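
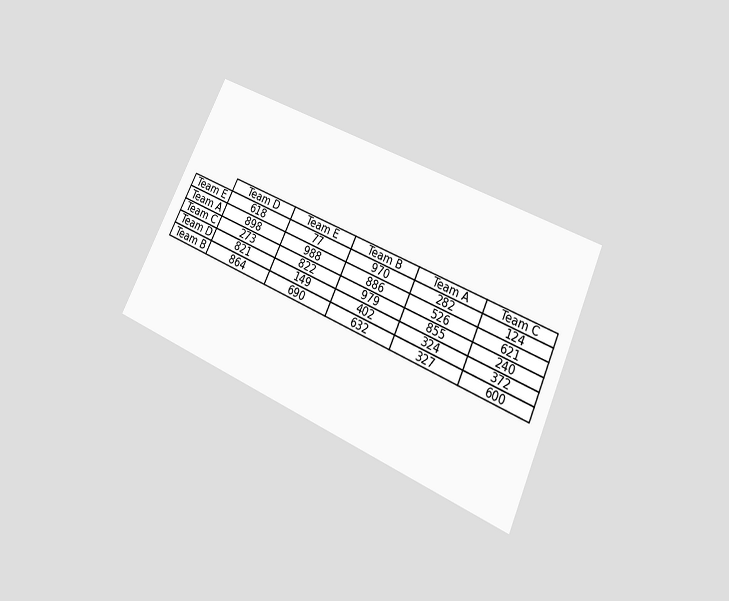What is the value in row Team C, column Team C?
The chart is tilted about 25° clockwise and viewed slightly from below. The (Team C, Team C) cell reads 240.

240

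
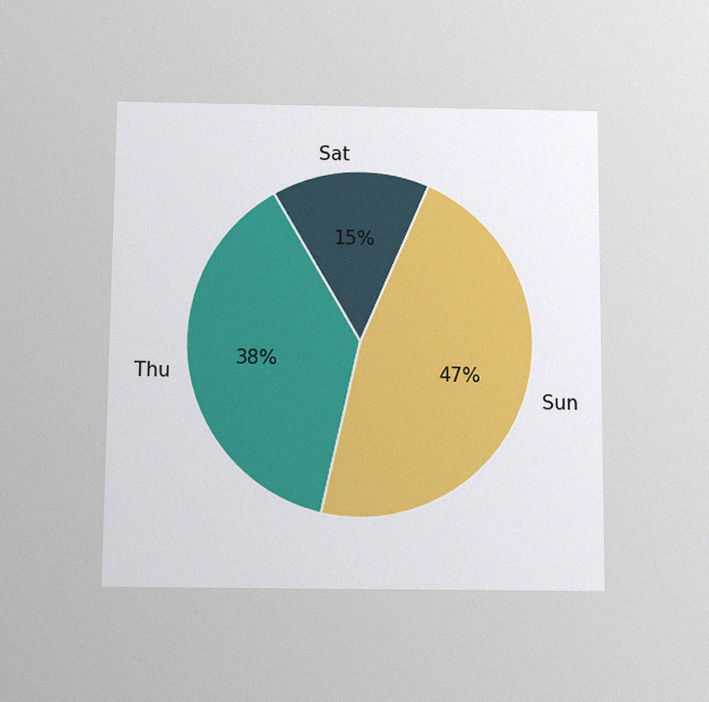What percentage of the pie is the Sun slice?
The chart is viewed slightly from below, with some photo noise. The Sun slice takes up 47% of the pie.

47%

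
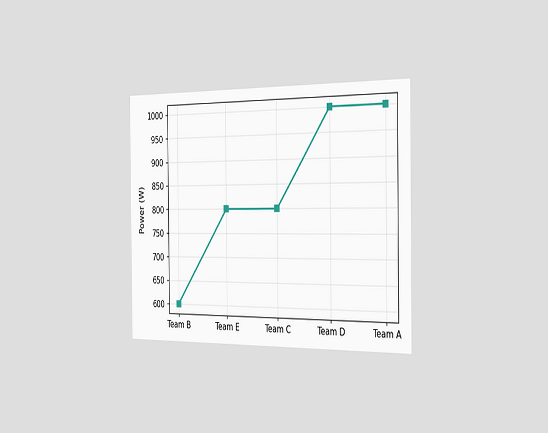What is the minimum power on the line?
The chart is viewed slightly from the right. The lowest point is at Team B, and reading across to the y-axis gives 600W.

600W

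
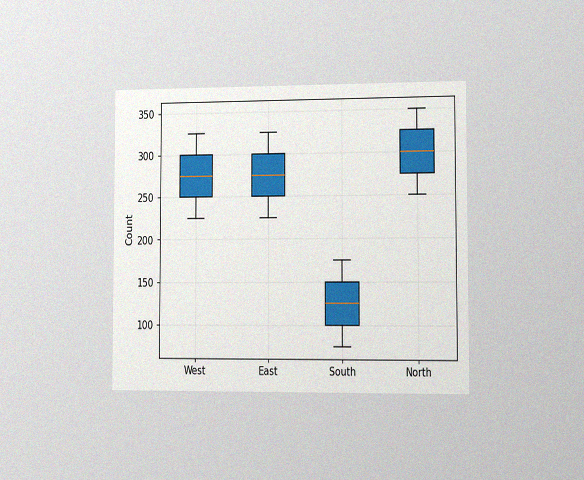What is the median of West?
The chart is viewed slightly from the right, with some photo noise. The median line in the West box sits at 275.

275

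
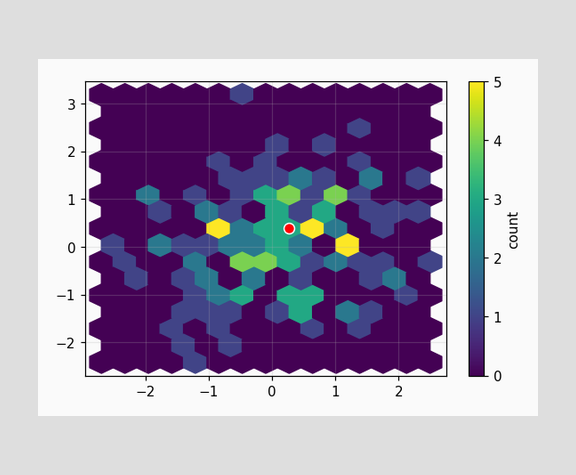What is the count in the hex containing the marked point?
3

The marked hex reads 3 on the colorbar.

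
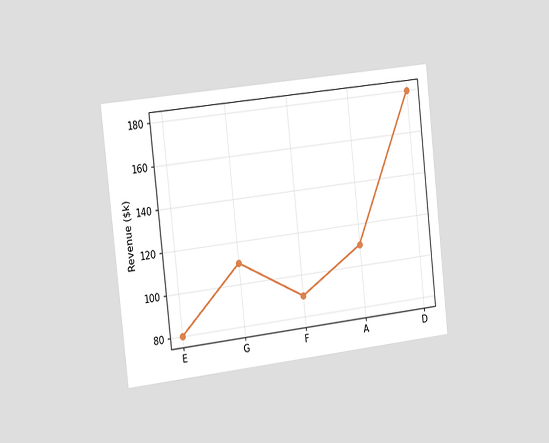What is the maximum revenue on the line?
The chart is tilted about 6° counter-clockwise and viewed slightly from the left. The highest point is at D, and reading across to the y-axis gives $180k.

$180k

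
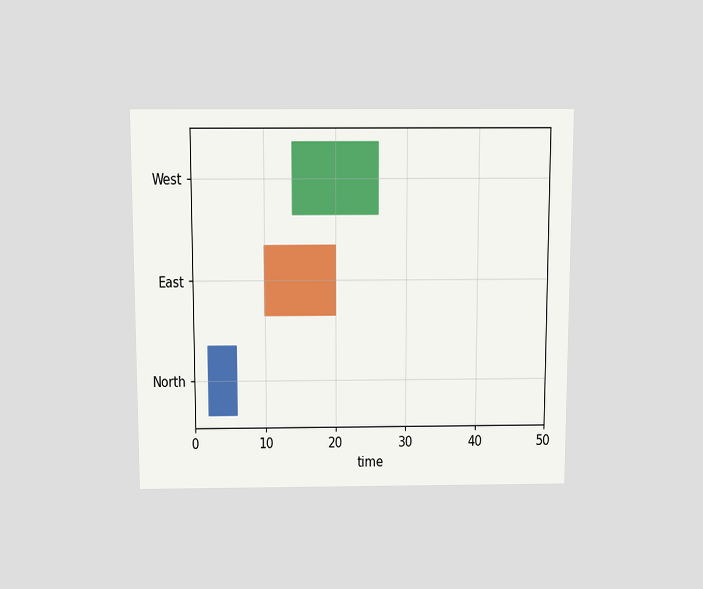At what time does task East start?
10

The chart is viewed slightly from above. The East bar begins at t=10.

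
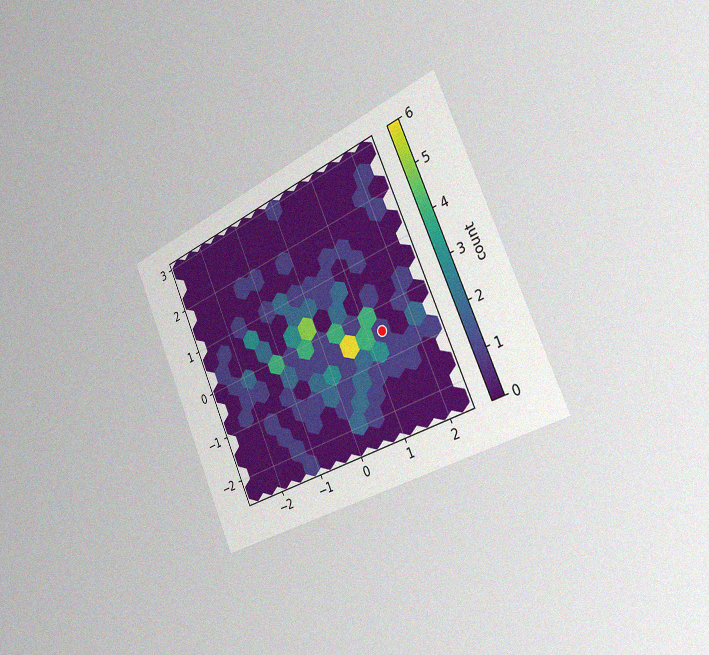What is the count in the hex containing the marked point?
The chart is tilted about 24° counter-clockwise and viewed slightly from the right, with some photo noise. The marked hex reads 1 on the colorbar.

1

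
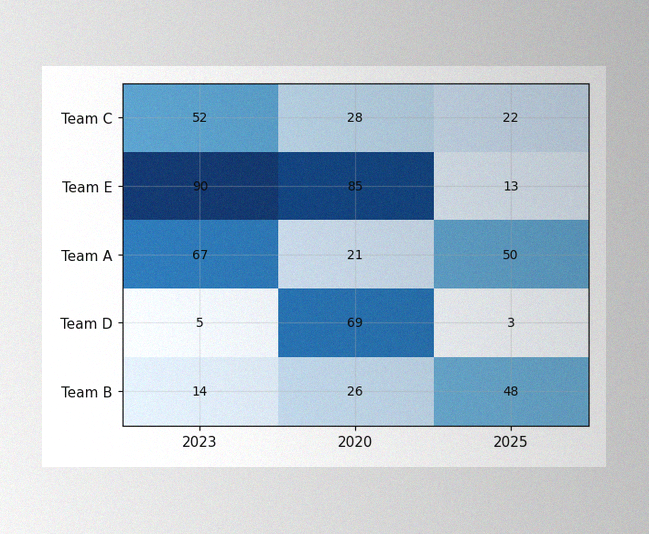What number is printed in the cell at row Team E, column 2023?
90

The image has some photo noise and uneven lighting. The (Team E, 2023) cell reads 90.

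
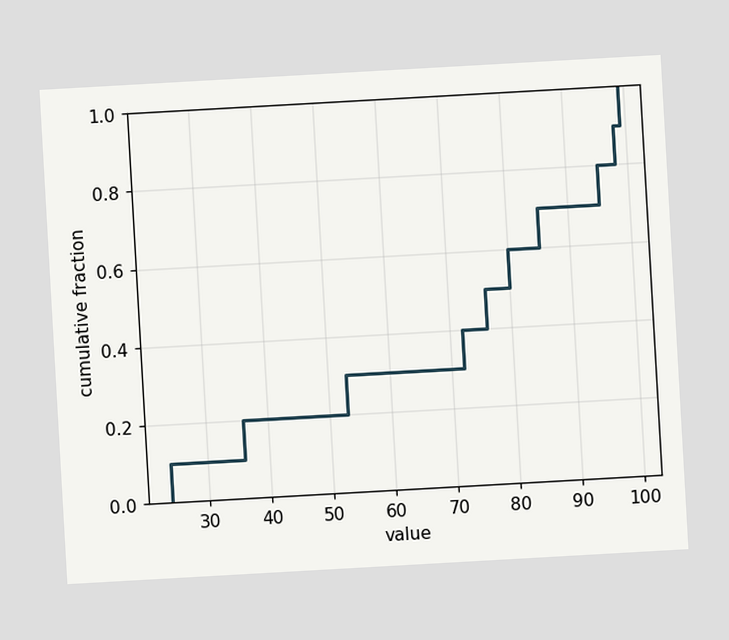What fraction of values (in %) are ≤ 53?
The chart is tilted about 3° counter-clockwise. At x=53 the ECDF step is at 30%.

30%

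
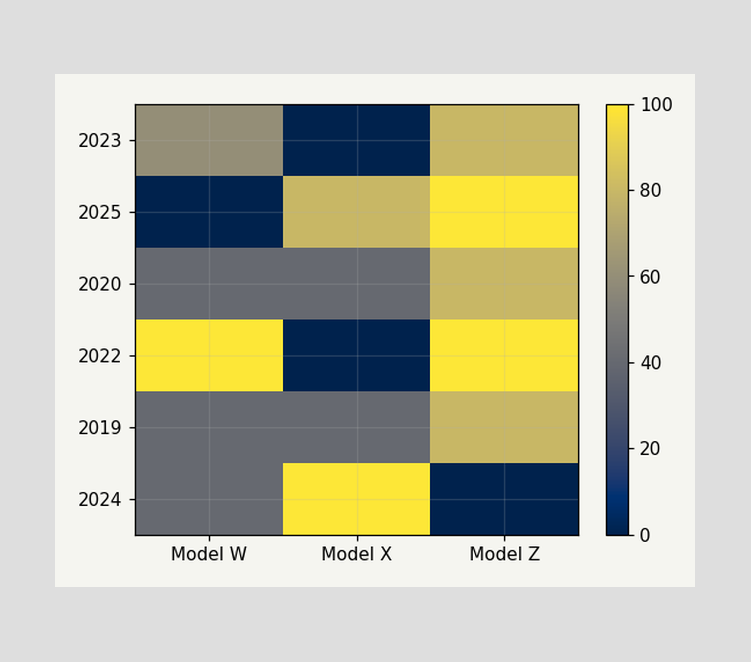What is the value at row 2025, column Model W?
Matching cell (2025, Model W) against the colorbar gives 0.

0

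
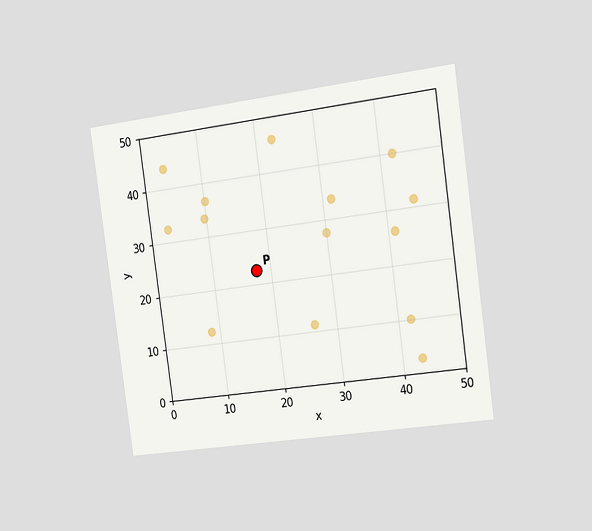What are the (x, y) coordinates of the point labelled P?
The chart is tilted about 8° counter-clockwise and viewed slightly from the right. Following the gridlines from P to each axis, P sits at (17.5, 22.5).

(17.5, 22.5)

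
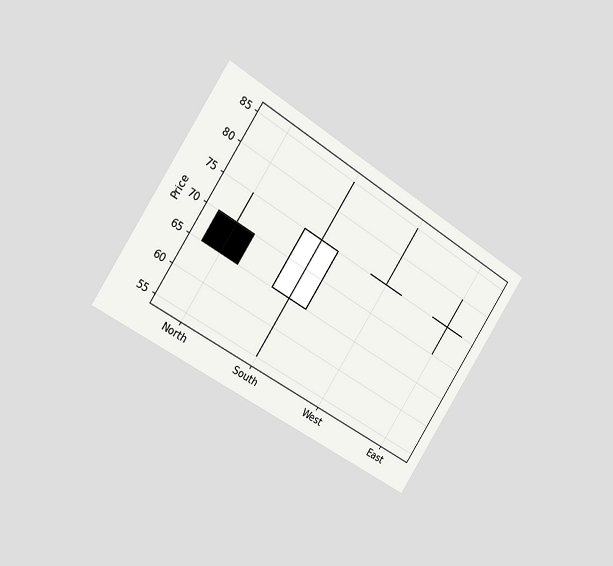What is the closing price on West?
75

The chart is tilted about 33° clockwise and viewed slightly from the left. The West candle closes at 75.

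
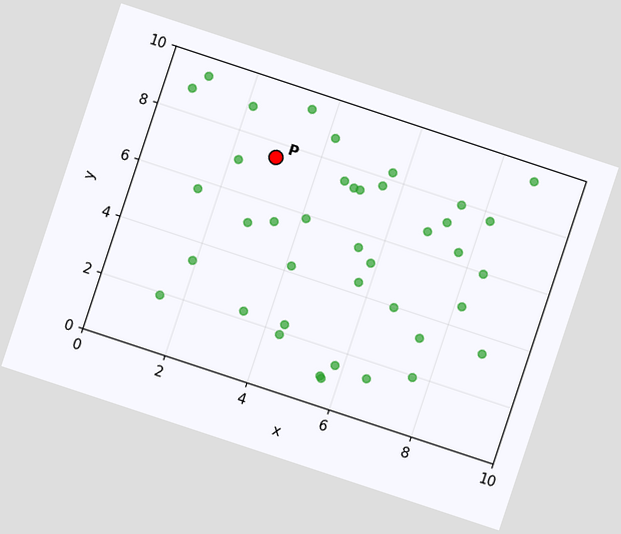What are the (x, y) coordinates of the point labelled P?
The chart is tilted about 18° clockwise. Following the gridlines from P to each axis, P sits at (3, 7.5).

(3, 7.5)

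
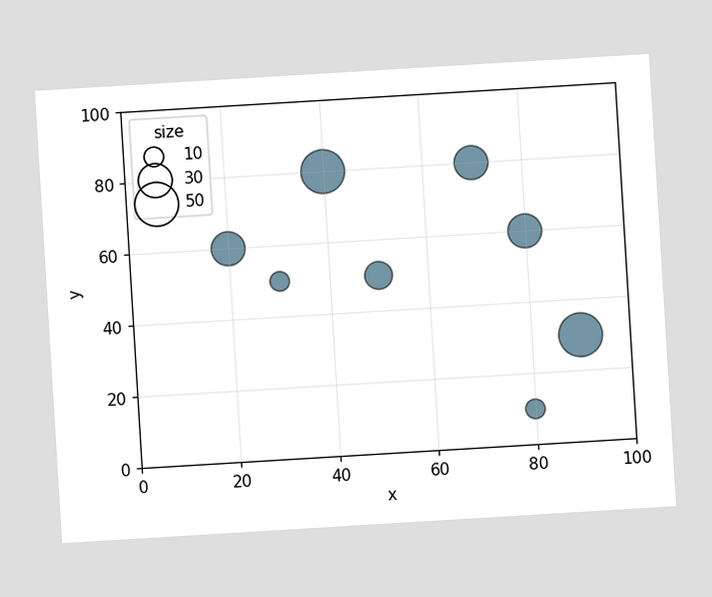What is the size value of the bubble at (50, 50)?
The chart is tilted about 3° counter-clockwise. Matching the bubble at (50, 50) against the size legend gives 20.

20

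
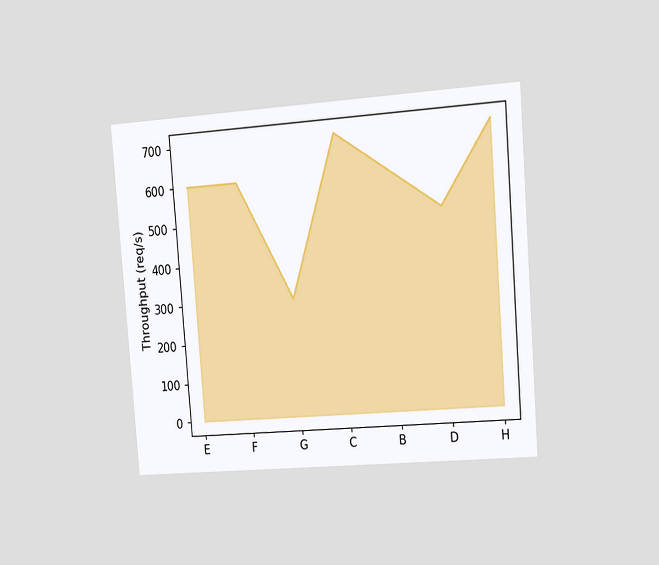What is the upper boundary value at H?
The chart is tilted about 4° counter-clockwise and viewed slightly from the right. At H the upper boundary is at 700req/s.

700req/s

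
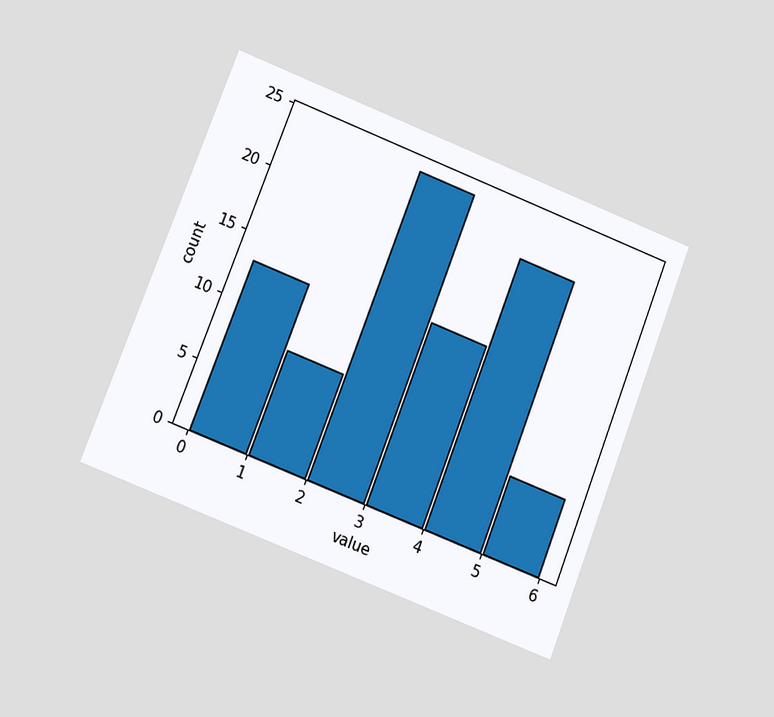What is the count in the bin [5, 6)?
The chart is tilted about 21° clockwise and viewed at a slight angle. The [5, 6) bin has height 6.

6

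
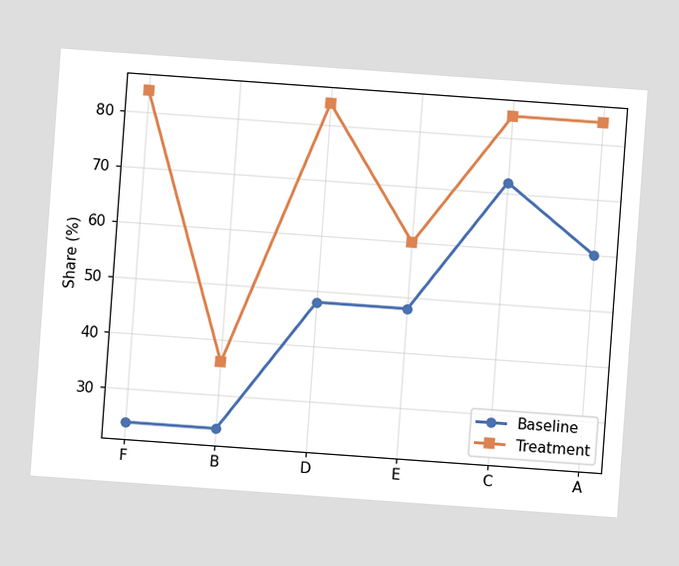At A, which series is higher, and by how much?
Treatment, by 24%

The chart is tilted about 4° clockwise. At A, Treatment sits above the other line by 24%.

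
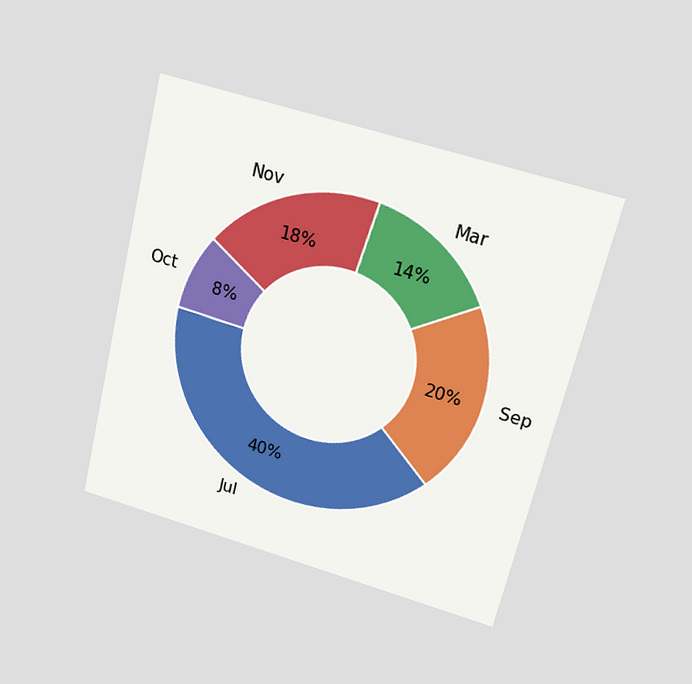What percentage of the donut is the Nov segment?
The chart is tilted about 14° clockwise and viewed at a slight angle. The Nov segment takes up 18% of the ring.

18%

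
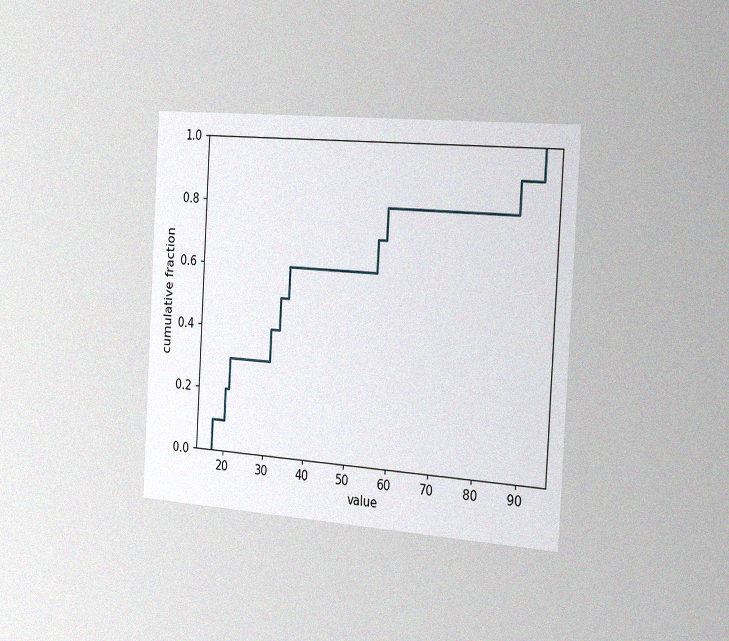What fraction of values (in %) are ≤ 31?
40%

The chart is tilted about 3° clockwise and viewed slightly from the right, with some photo noise. At x=31 the ECDF step is at 40%.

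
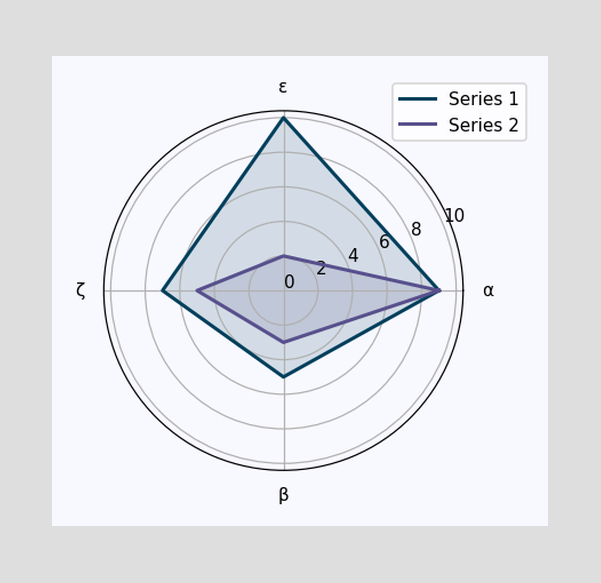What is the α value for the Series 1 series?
On the α axis, Series 1 reaches 9.

9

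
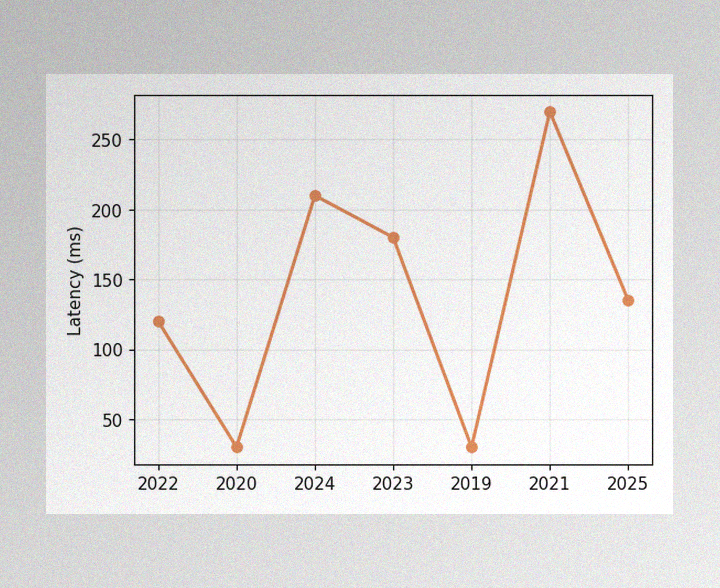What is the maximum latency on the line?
The image has some photo noise and uneven lighting. The highest point is at 2021, and reading across to the y-axis gives 270ms.

270ms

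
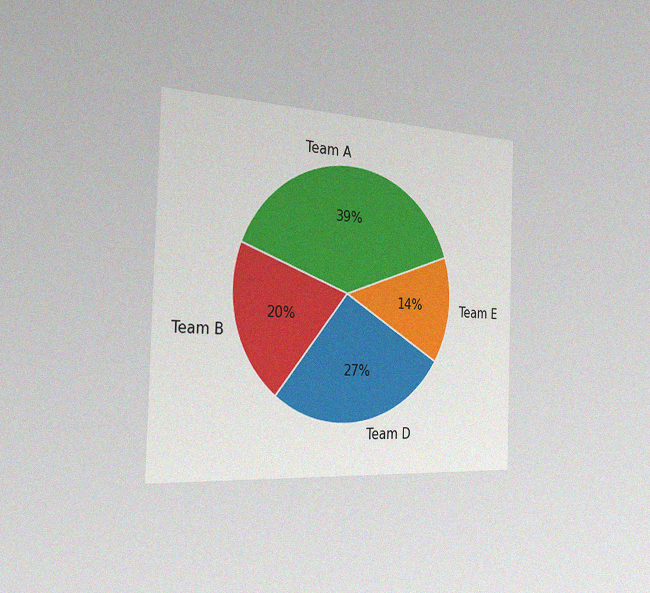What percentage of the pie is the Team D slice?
27%

The chart is viewed slightly from the left, with some photo noise. The Team D slice takes up 27% of the pie.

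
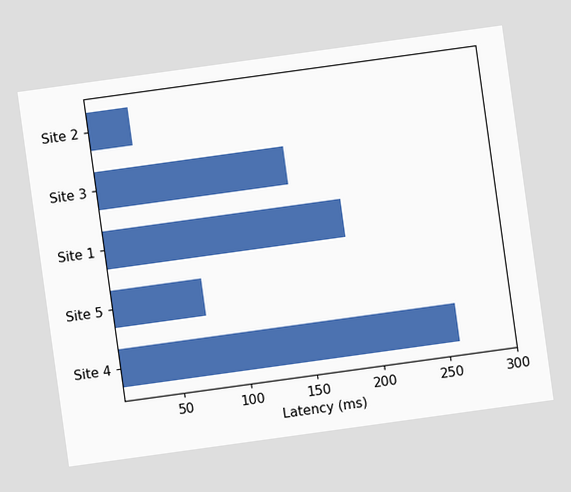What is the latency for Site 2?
The chart is tilted about 8° counter-clockwise. Reading along the chart's x-axis, the Site 2 bar reaches 37ms.

37ms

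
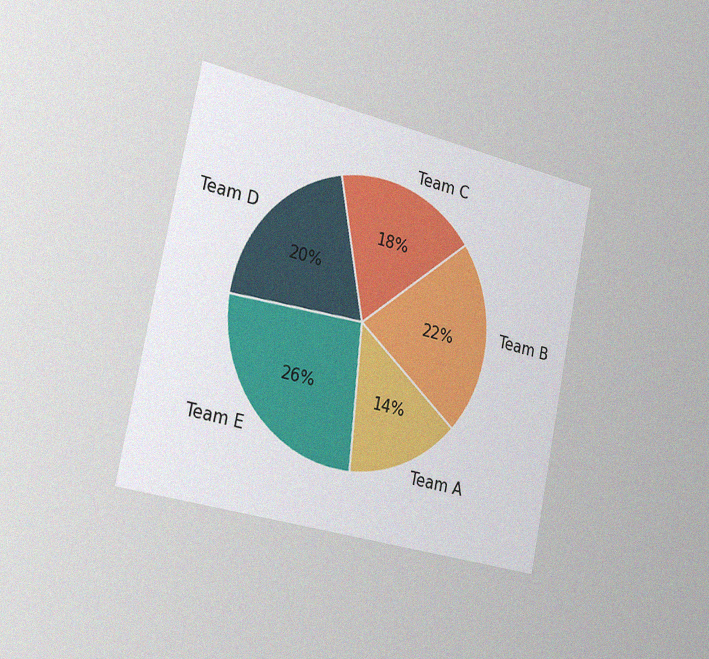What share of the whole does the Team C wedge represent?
18%

The chart is tilted about 12° clockwise and viewed slightly from the left, with some photo noise. The Team C slice takes up 18% of the pie.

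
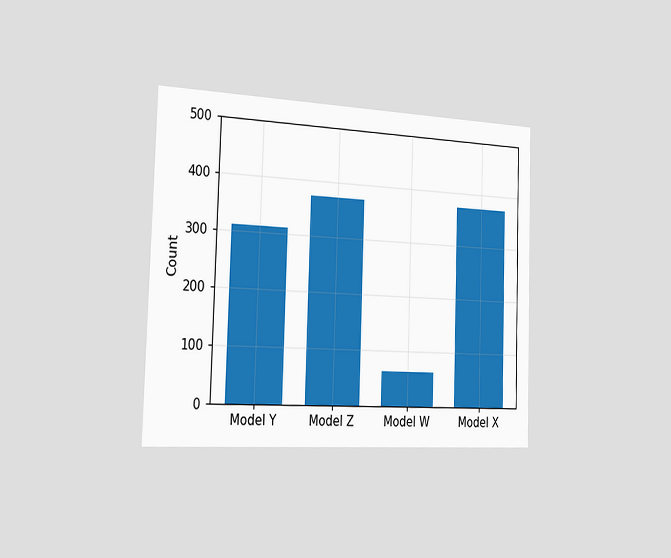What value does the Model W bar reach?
62

The chart is viewed slightly from the left. Reading along the chart's y-axis, the Model W bar reaches 62.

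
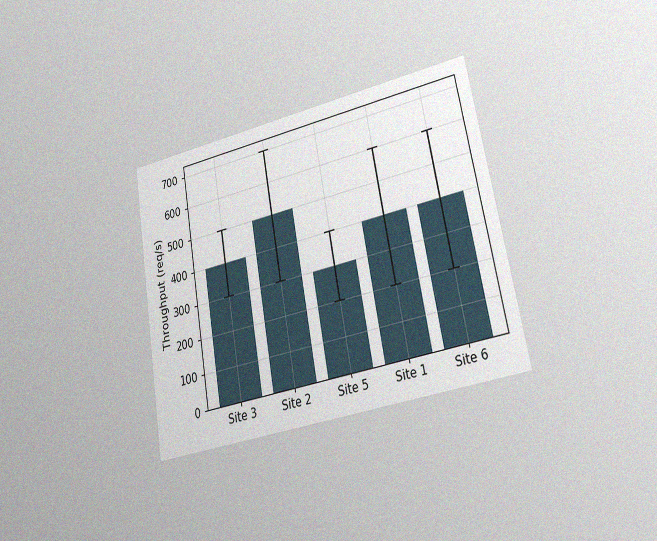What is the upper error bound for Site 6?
600req/s

The chart is tilted about 10° counter-clockwise and viewed slightly from the right, with some photo noise. The Site 6 bar's upper whisker reaches 600req/s.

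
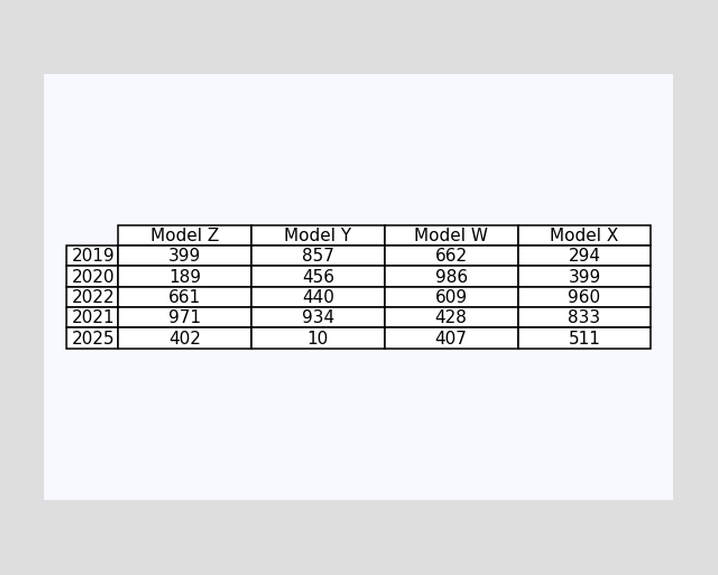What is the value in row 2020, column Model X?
399

The (2020, Model X) cell reads 399.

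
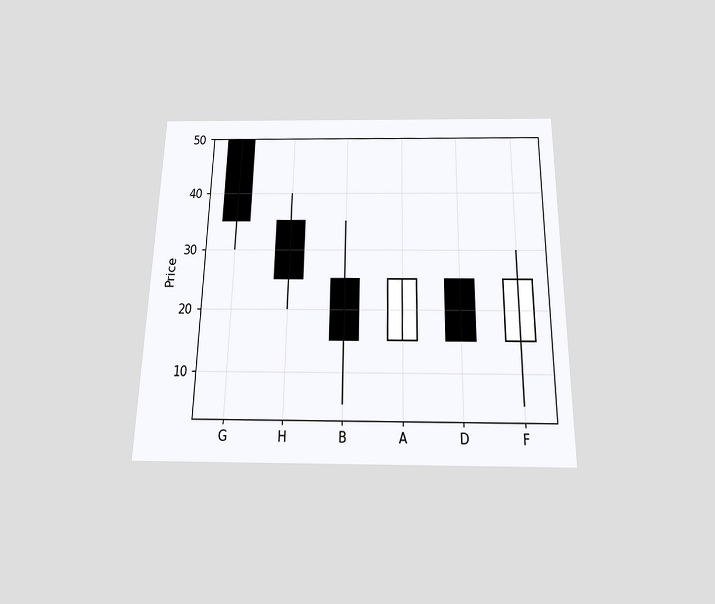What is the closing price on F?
The chart is viewed slightly from below. The F candle closes at 25.

25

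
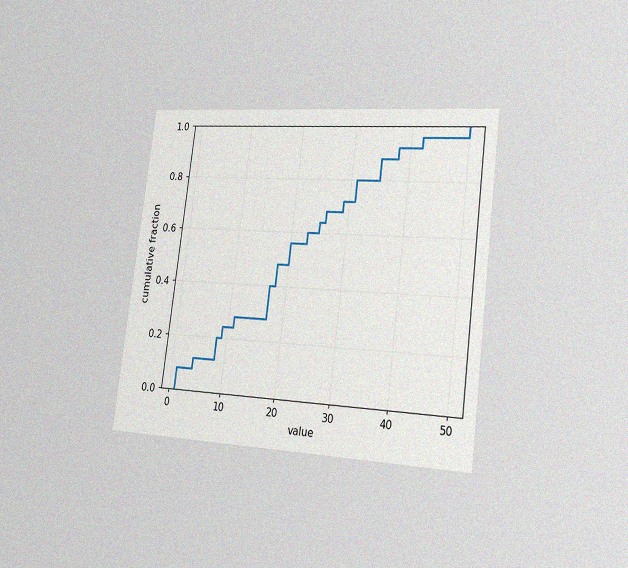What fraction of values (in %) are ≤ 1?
The chart is tilted about 7° clockwise and viewed slightly from the right, with some photo noise. At x=1 the ECDF step is at 8%.

8%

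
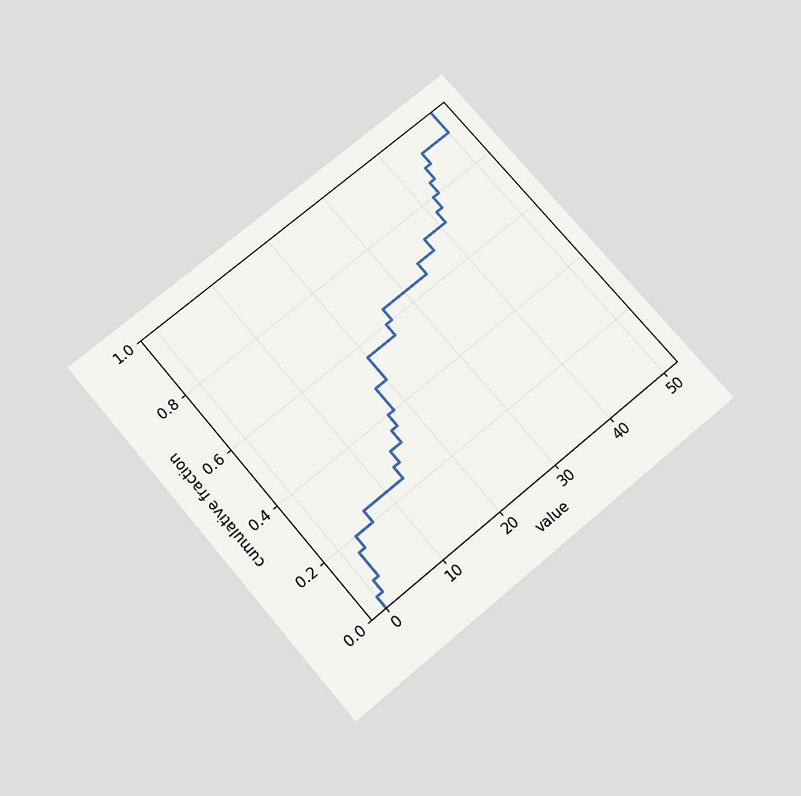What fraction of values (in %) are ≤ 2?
16%

The chart is tilted about 40° counter-clockwise and viewed slightly from below. At x=2 the ECDF step is at 16%.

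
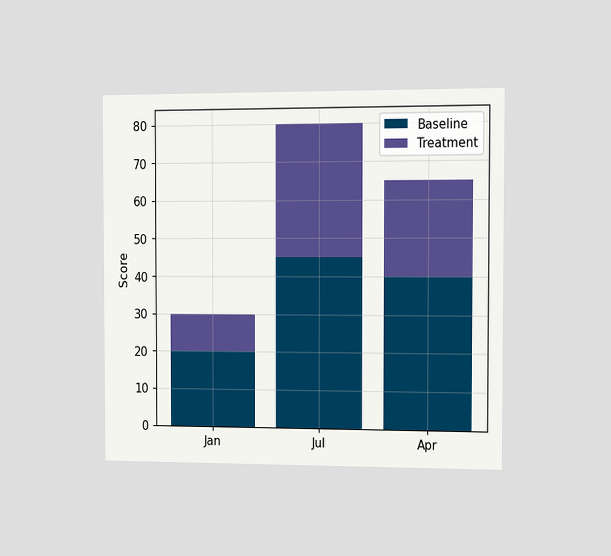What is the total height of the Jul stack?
The chart is viewed slightly from the right. The Jul stack's top reaches 80 on the y-axis.

80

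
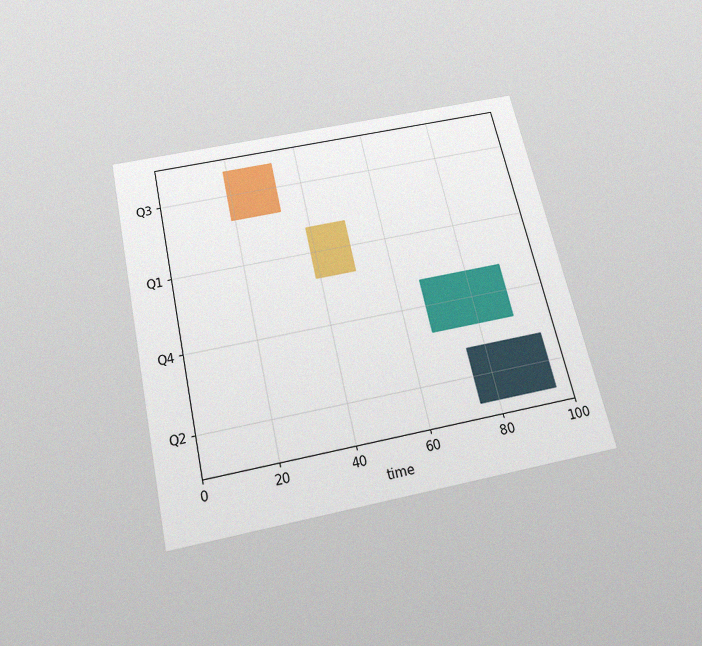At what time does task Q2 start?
The chart is tilted about 13° counter-clockwise and viewed slightly from below, with some photo noise. The Q2 bar begins at t=75.

75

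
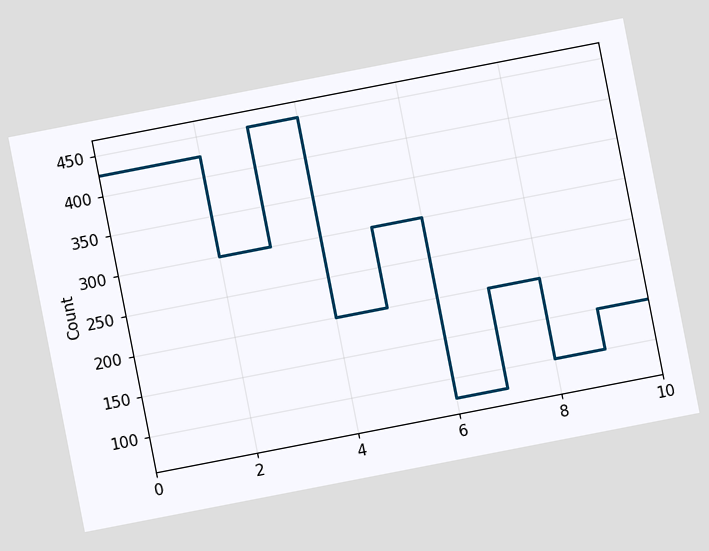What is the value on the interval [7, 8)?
The chart is tilted about 11° counter-clockwise. On [7, 8) the step sits at 200.

200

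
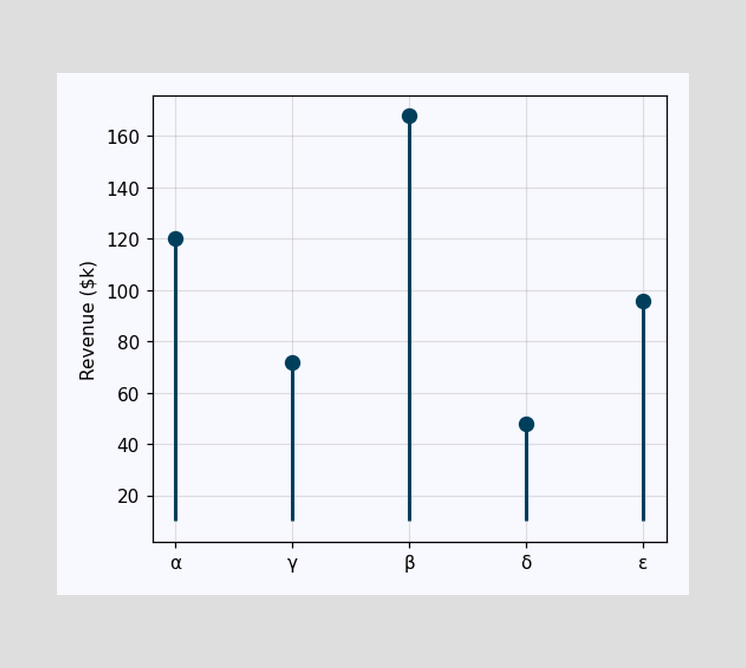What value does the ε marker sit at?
The ε marker sits at $96k.

$96k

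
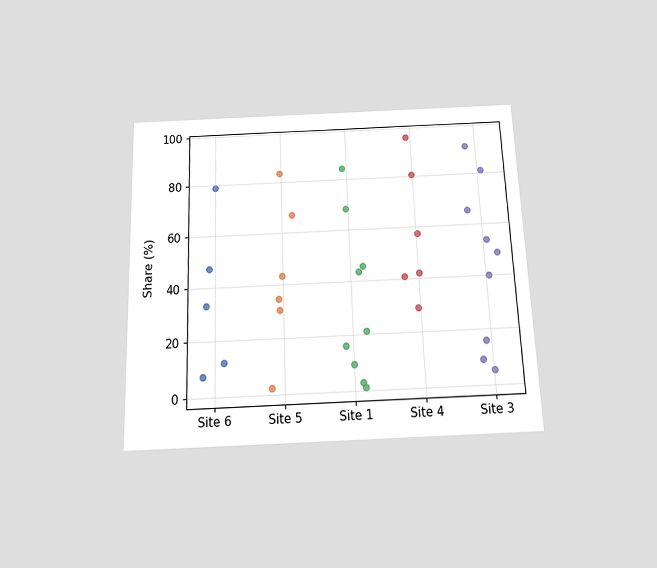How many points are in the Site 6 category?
The chart is tilted about 2° counter-clockwise and viewed slightly from below. Counting the markers in the Site 6 column gives 5.

5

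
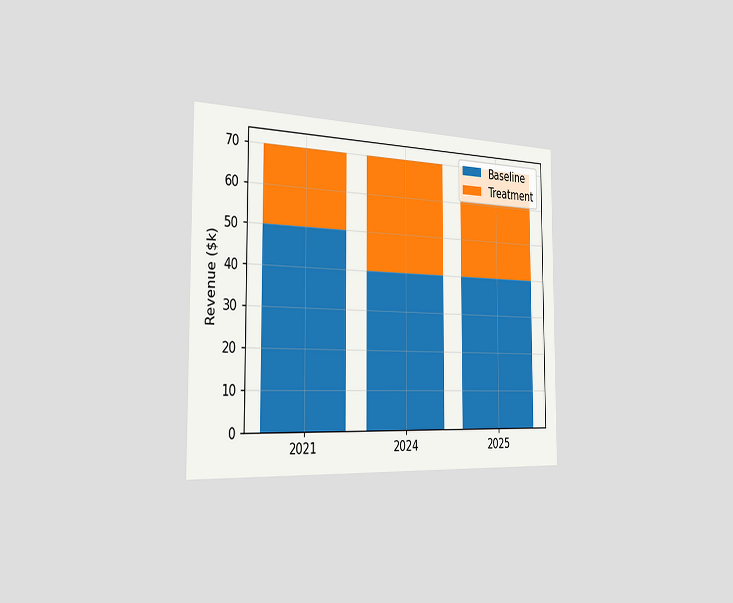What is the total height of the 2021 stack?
The chart is viewed slightly from the left. The 2021 stack's top reaches $70k on the y-axis.

$70k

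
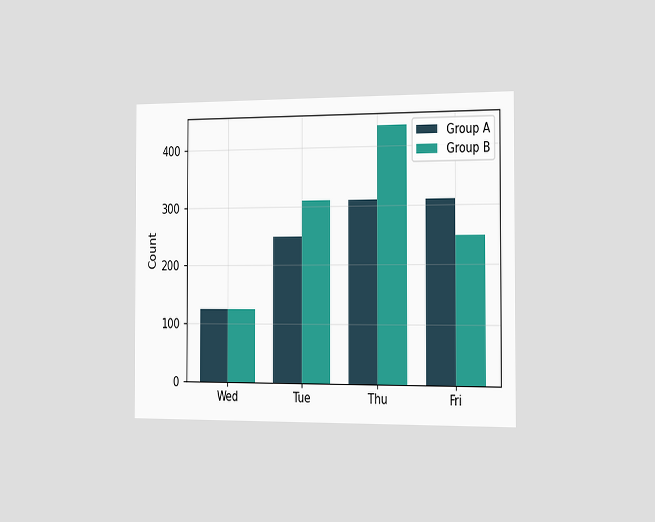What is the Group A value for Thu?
The chart is viewed slightly from the right. The Group A bar at Thu reaches 310 on the y-axis.

310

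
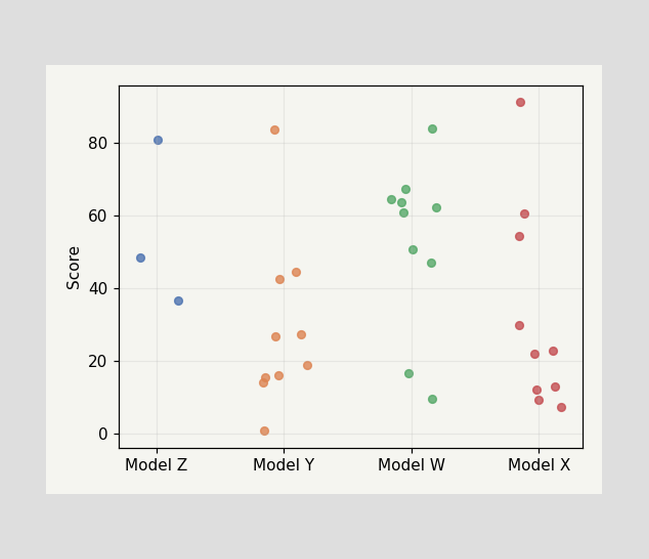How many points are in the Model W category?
Counting the markers in the Model W column gives 10.

10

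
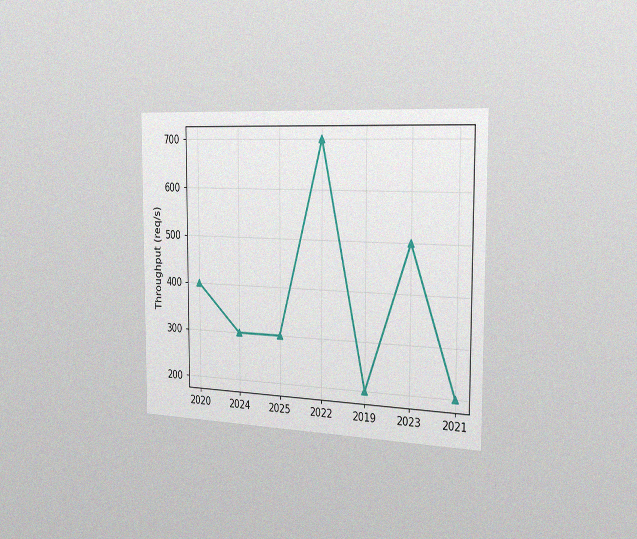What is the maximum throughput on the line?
The chart is viewed slightly from the right, with some photo noise. The highest point is at 2022, and reading across to the y-axis gives 700req/s.

700req/s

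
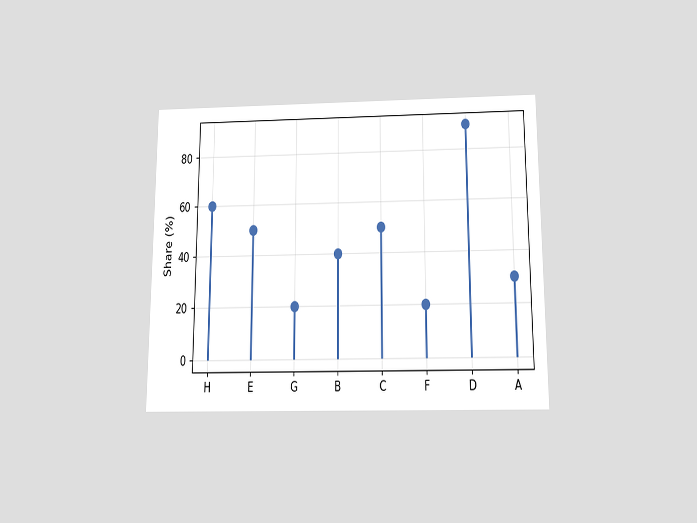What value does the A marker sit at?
30%

The chart is viewed slightly from below. The A marker sits at 30%.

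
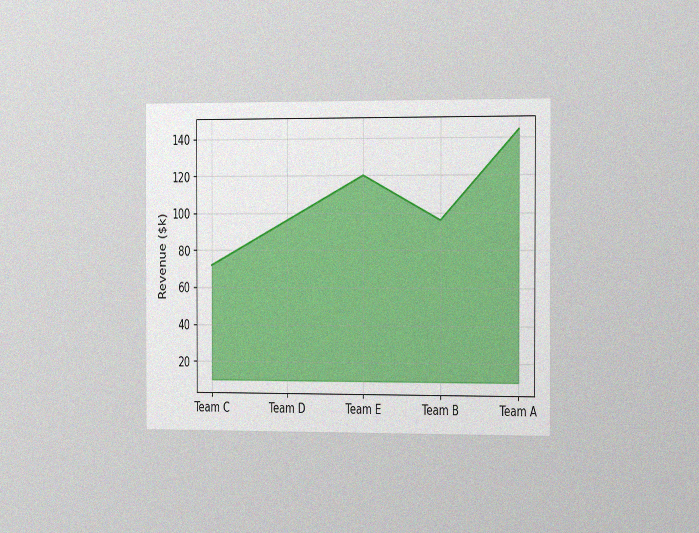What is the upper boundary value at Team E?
$120k

The chart is viewed slightly from the right, with some photo noise. At Team E the upper boundary is at $120k.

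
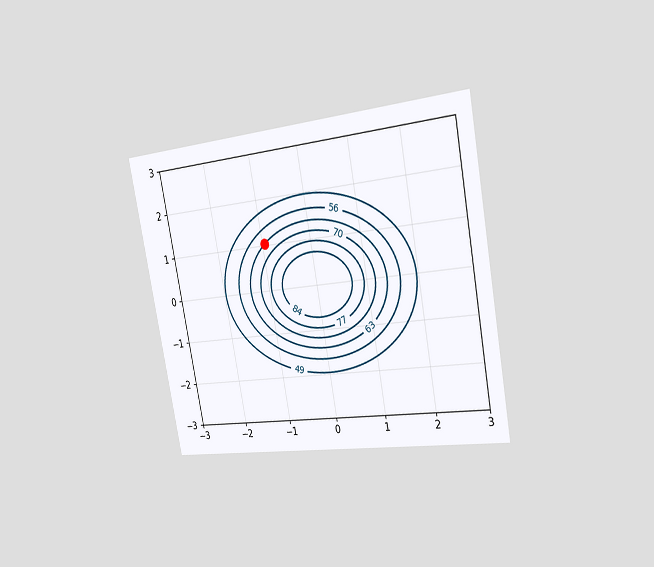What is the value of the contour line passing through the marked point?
The chart is tilted about 11° counter-clockwise and viewed slightly from the right. The marked point sits on the contour labelled 63.

63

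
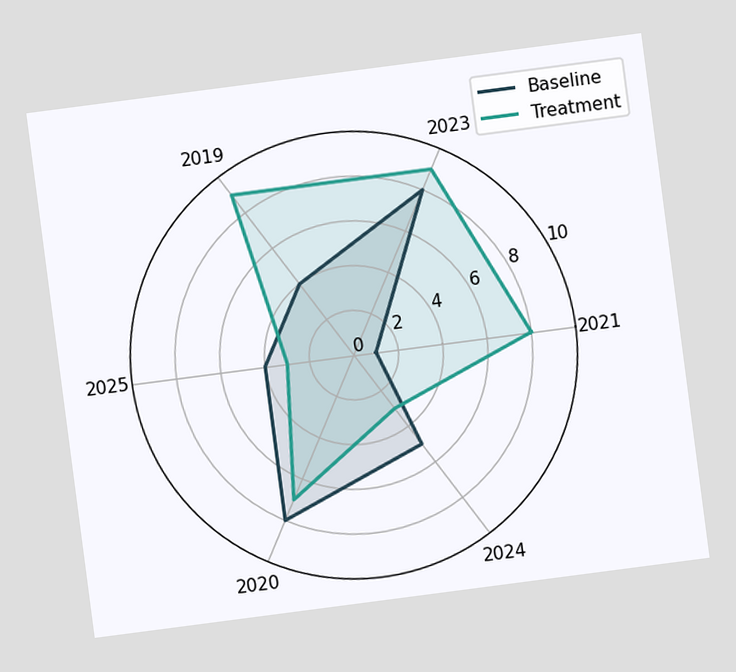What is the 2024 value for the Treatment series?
3

The chart is tilted about 7° counter-clockwise. On the 2024 axis, Treatment reaches 3.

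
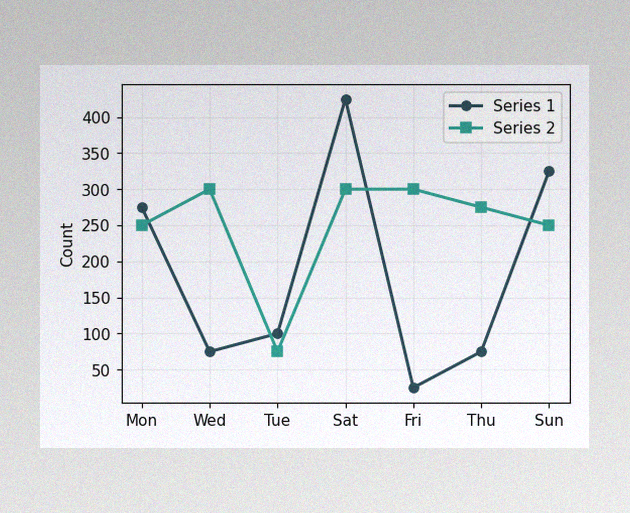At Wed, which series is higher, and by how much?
The image has some photo noise and uneven lighting. At Wed, Series 2 sits above the other line by 225.

Series 2, by 225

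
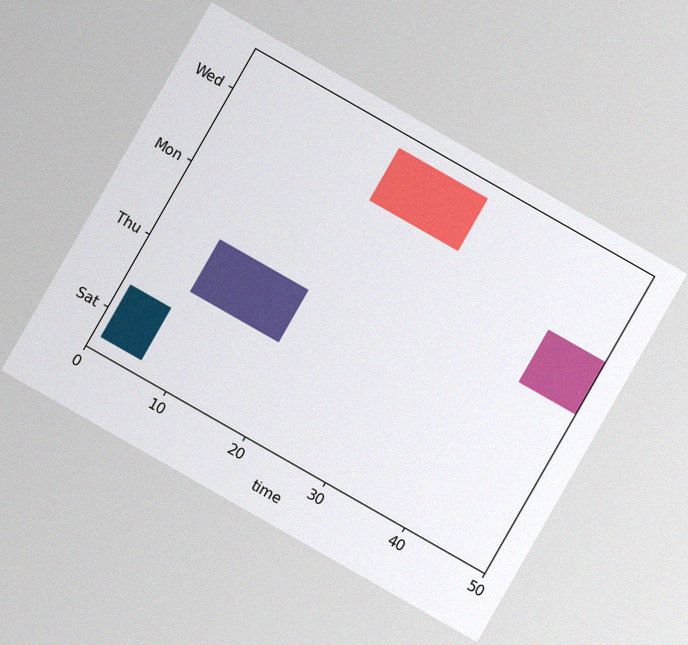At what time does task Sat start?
The chart is tilted about 30° clockwise, with some photo noise. The Sat bar begins at t=1.

1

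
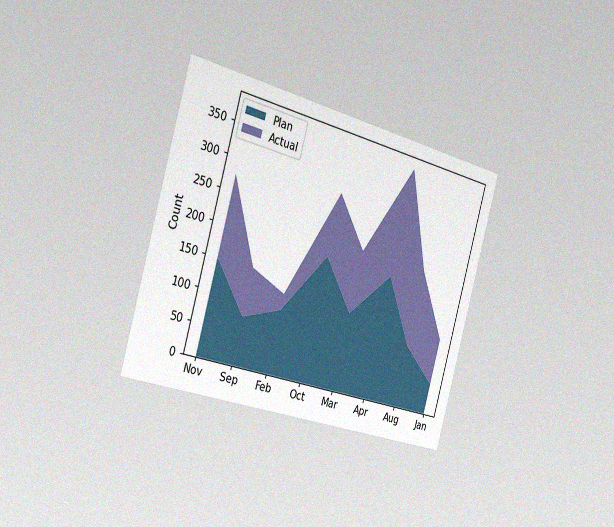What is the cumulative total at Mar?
225

The chart is tilted about 16° clockwise and viewed slightly from the left, with some photo noise. The stacked total at Mar reaches 225.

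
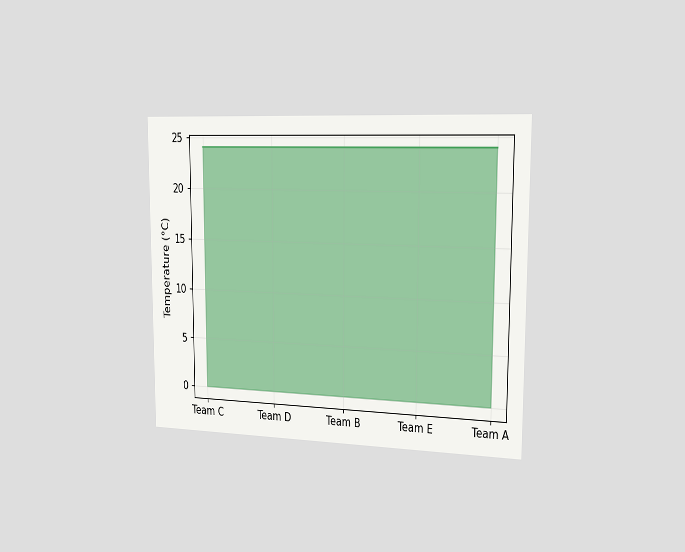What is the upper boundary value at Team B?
The chart is viewed slightly from the right. At Team B the upper boundary is at 24°C.

24°C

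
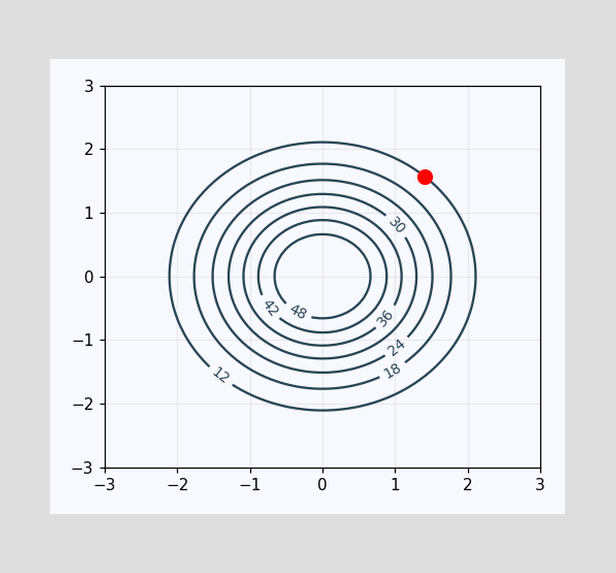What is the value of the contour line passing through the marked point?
12

The marked point sits on the contour labelled 12.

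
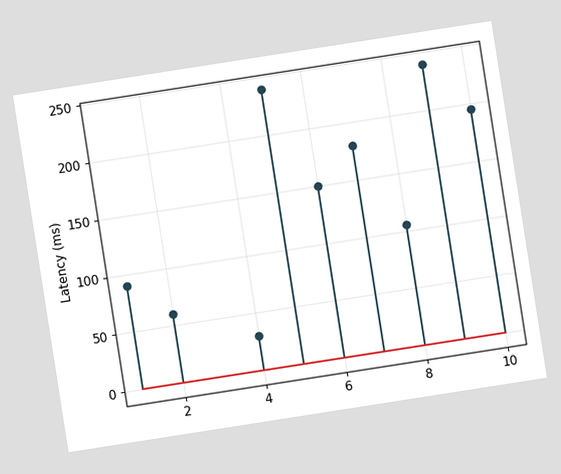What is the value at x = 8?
The chart is tilted about 9° counter-clockwise. The stem at x=8 reaches 105ms.

105ms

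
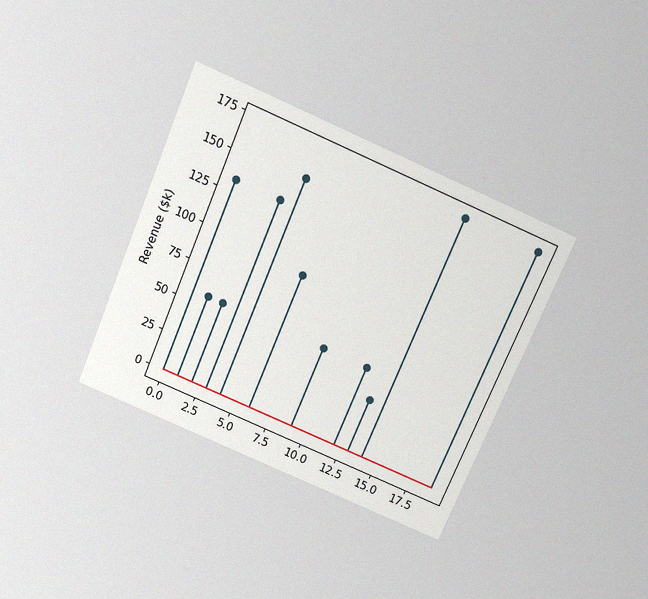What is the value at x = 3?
$133k

The chart is tilted about 23° clockwise and viewed slightly from above, with some photo noise. The stem at x=3 reaches $133k.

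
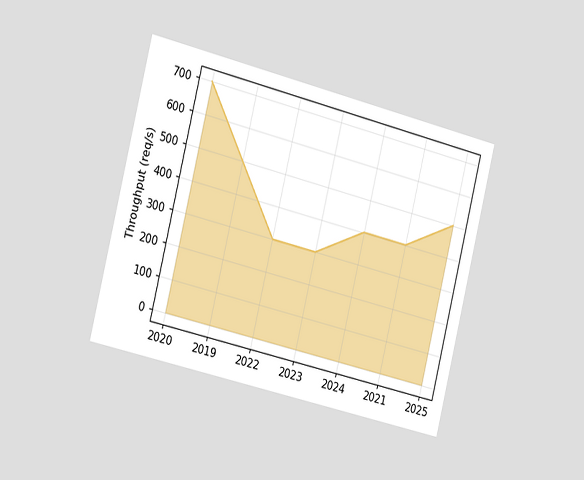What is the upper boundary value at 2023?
The chart is tilted about 14° clockwise and viewed slightly from the left. At 2023 the upper boundary is at 300req/s.

300req/s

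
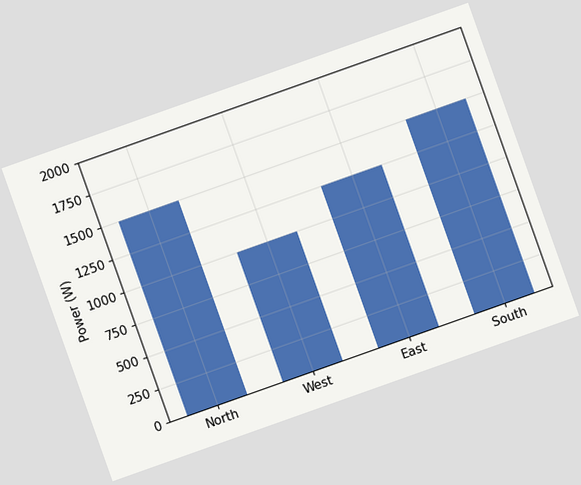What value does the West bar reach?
1000W

The chart is tilted about 20° counter-clockwise. Reading along the chart's y-axis, the West bar reaches 1000W.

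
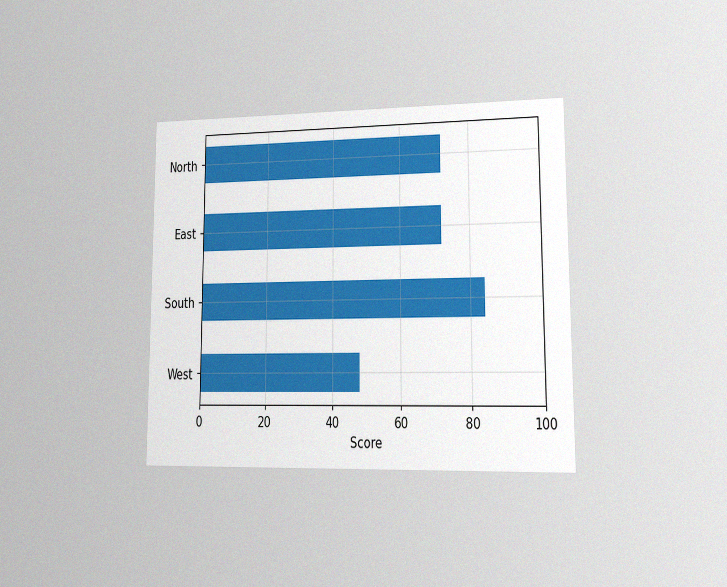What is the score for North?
The chart is viewed at a slight angle, with some photo noise. Reading along the chart's x-axis, the North bar reaches 72.

72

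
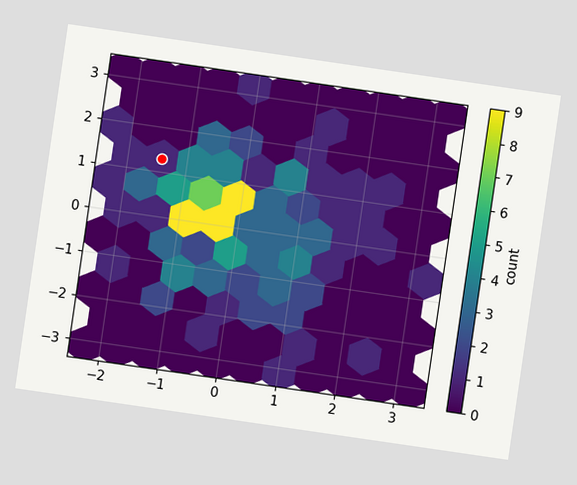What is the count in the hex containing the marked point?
1

The chart is tilted about 8° clockwise. The marked hex reads 1 on the colorbar.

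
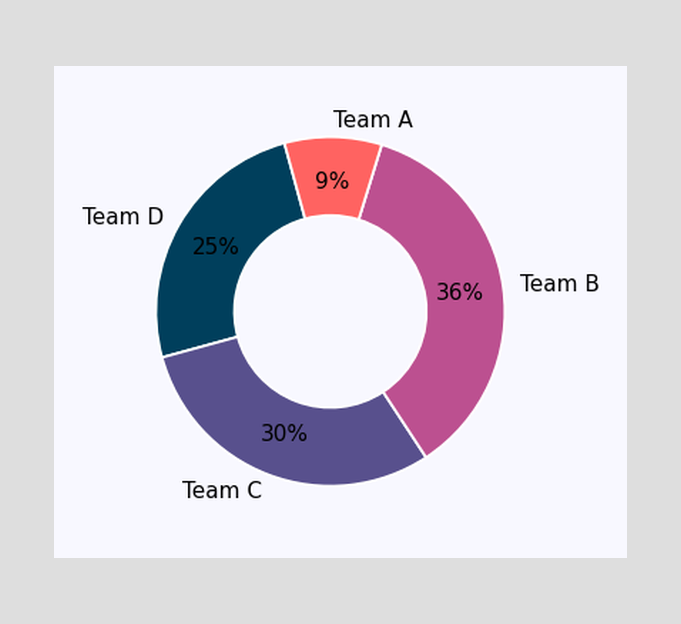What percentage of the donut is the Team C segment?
The Team C segment takes up 30% of the ring.

30%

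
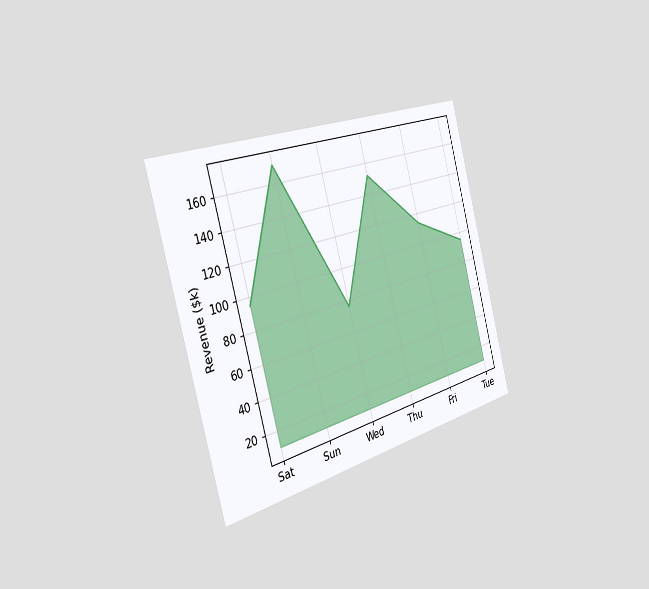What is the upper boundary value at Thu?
$152k

The chart is tilted about 15° counter-clockwise and viewed slightly from the left. At Thu the upper boundary is at $152k.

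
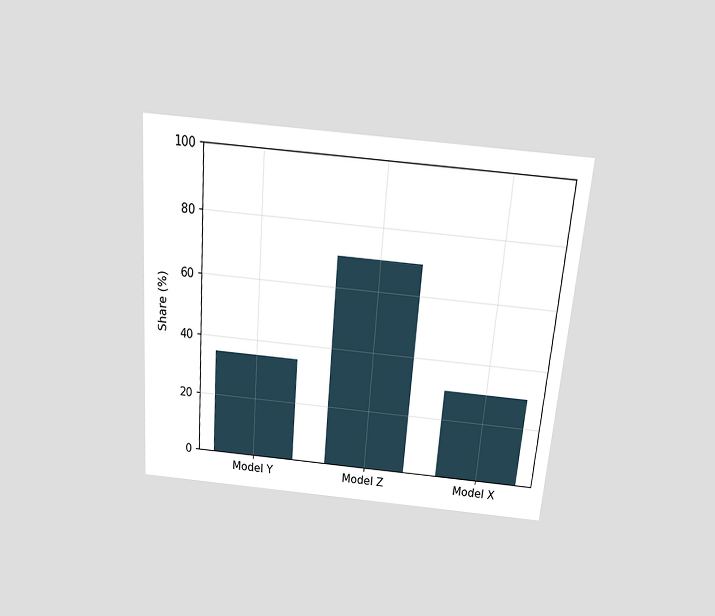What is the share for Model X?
30%

The chart is tilted about 5° clockwise and viewed slightly from above. Reading along the chart's y-axis, the Model X bar reaches 30%.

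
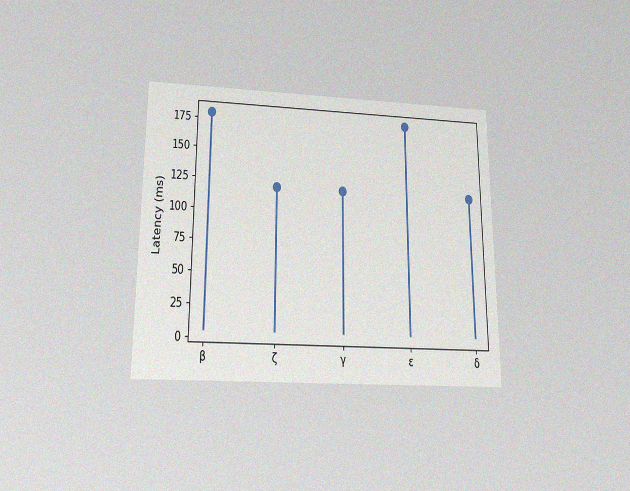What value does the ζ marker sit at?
The chart is viewed slightly from below, with some photo noise. The ζ marker sits at 120ms.

120ms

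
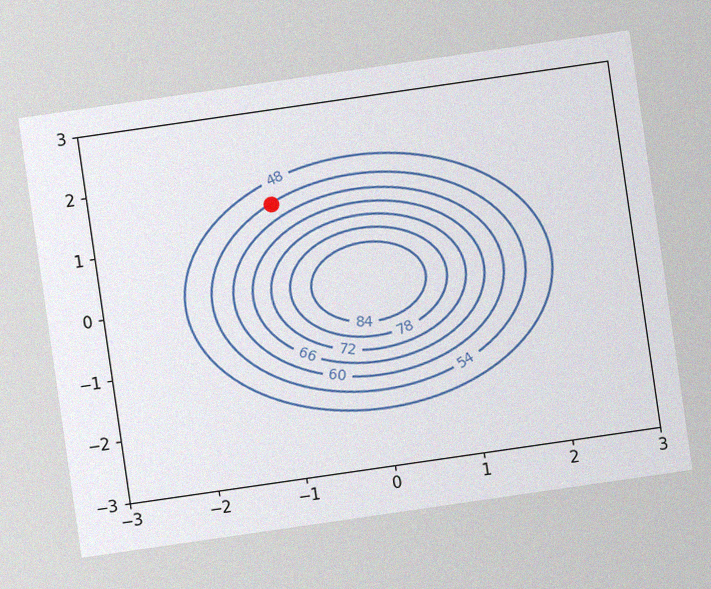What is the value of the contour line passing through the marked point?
54

The chart is tilted about 8° counter-clockwise, with some photo noise. The marked point sits on the contour labelled 54.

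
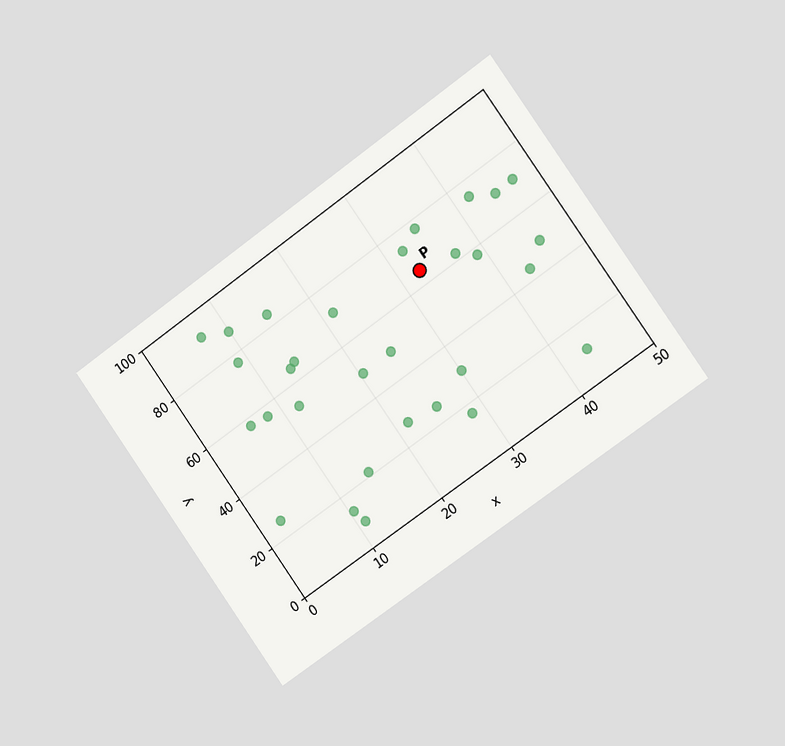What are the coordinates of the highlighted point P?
(32.5, 65)

The chart is tilted about 35° counter-clockwise and viewed slightly from the right. Following the gridlines from P to each axis, P sits at (32.5, 65).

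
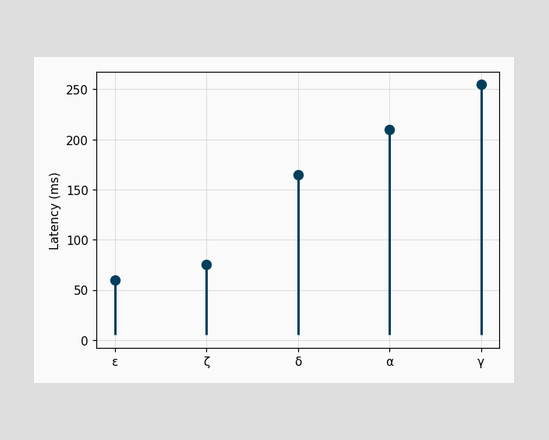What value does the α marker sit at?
210ms

The α marker sits at 210ms.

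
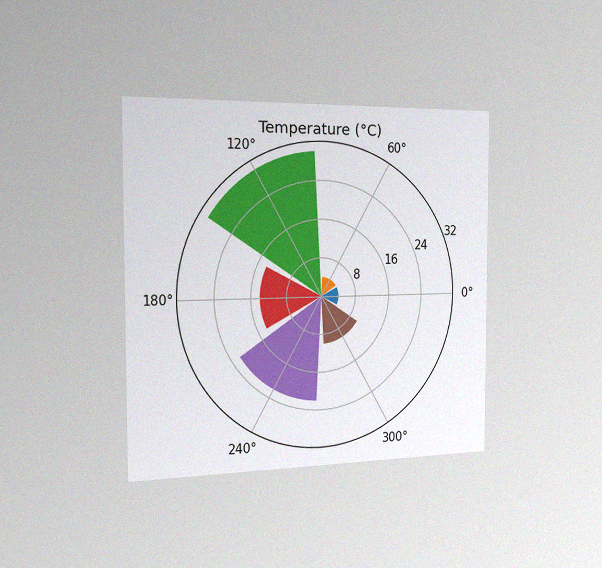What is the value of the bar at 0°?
The chart is viewed slightly from the left, with some photo noise. The bar at 0° reaches 4°C on the radial axis.

4°C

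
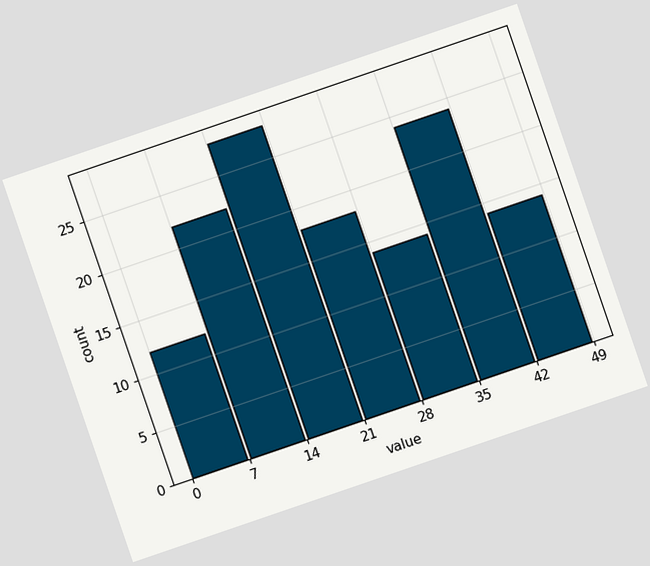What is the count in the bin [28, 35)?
The chart is tilted about 19° counter-clockwise. The [28, 35) bin has height 14.

14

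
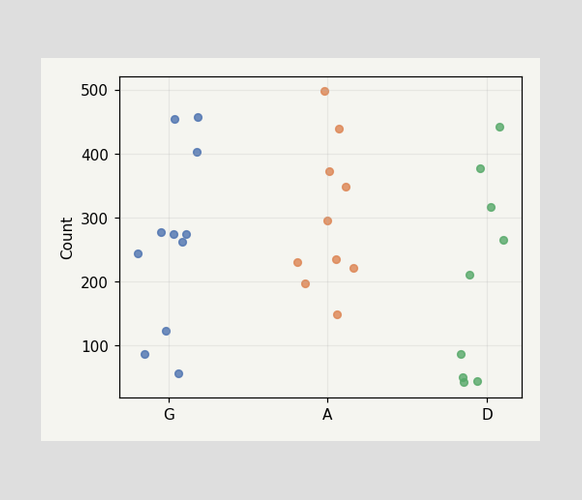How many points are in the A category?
10

Counting the markers in the A column gives 10.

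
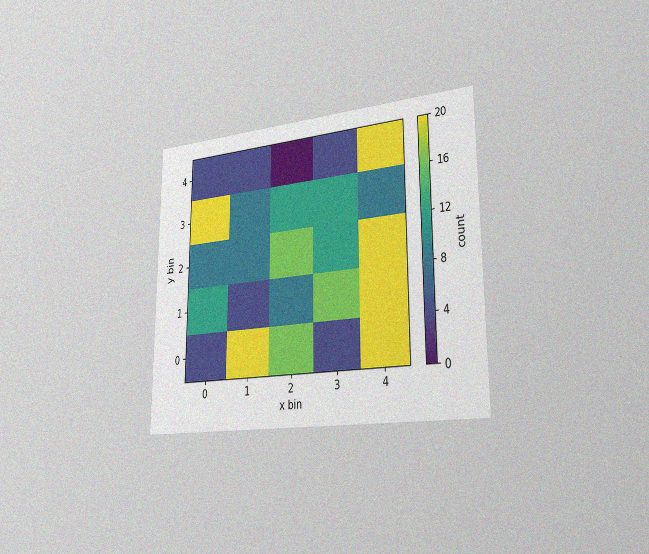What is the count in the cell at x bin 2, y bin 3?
12

The chart is viewed slightly from the right, with some photo noise. Matching the cell (2, 3) against the colorbar gives 12.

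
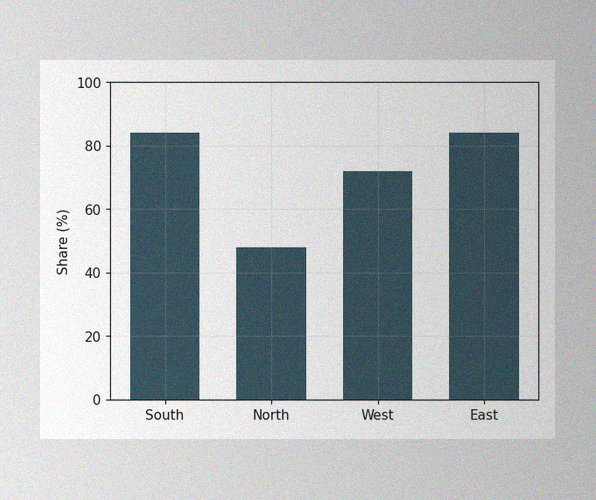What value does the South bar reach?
84%

The image has some photo noise and uneven lighting. Reading along the chart's y-axis, the South bar reaches 84%.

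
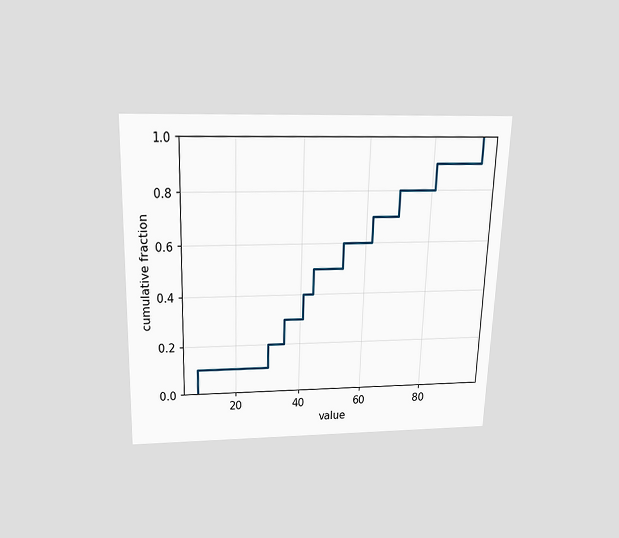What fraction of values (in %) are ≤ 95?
100%

The chart is viewed slightly from above. At x=95 the ECDF step is at 100%.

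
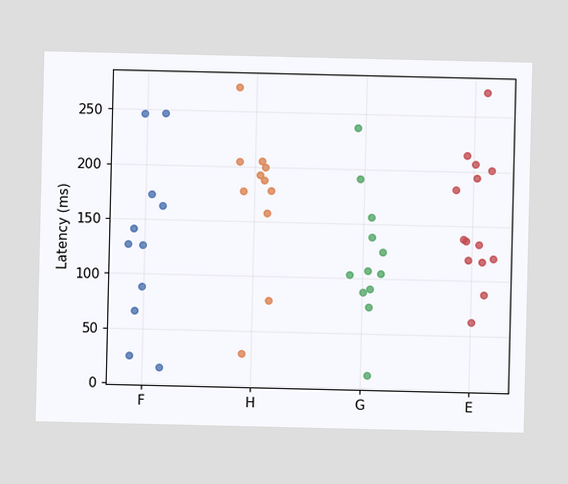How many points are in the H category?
11

Counting the markers in the H column gives 11.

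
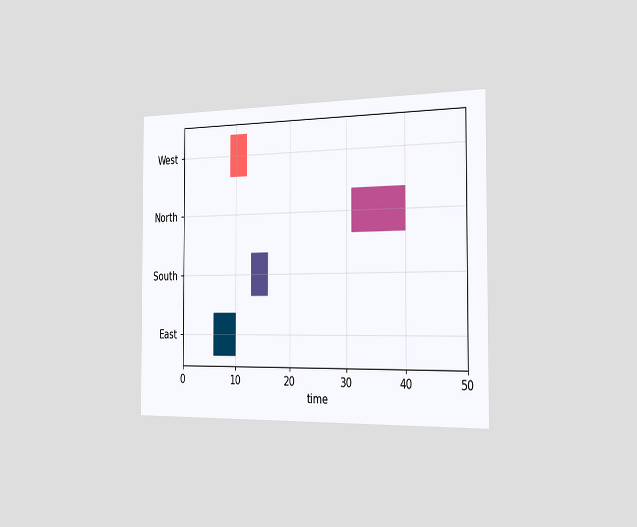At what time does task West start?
9

The chart is viewed slightly from the right. The West bar begins at t=9.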